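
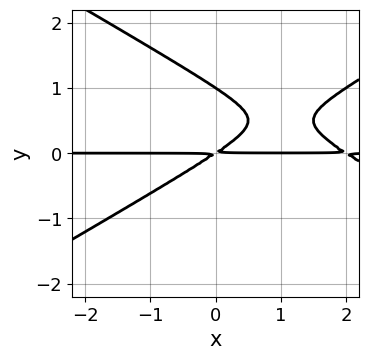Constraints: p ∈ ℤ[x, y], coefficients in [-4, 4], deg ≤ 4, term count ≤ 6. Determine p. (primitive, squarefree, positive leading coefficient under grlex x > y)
x^2*y - 3*y^3 - 2*x*y + 3*y^2

The degree is 3 — no degree-2 curve has this shape.
Against the integer gridlines: it crosses the y-axis at the gridline y = 1; the visible x-axis segment lies entirely on the curve.
Fitting integer coefficients to these (and the overall shape) gives p.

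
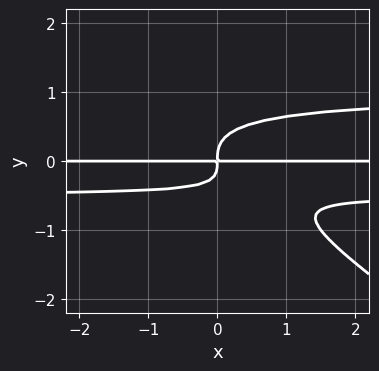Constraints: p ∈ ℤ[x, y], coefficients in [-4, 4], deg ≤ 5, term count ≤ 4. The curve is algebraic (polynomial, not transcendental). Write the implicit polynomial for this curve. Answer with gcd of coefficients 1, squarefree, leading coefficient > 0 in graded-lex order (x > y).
The degree is 4 — no degree-3 curve has this shape.
Observable constraints: every point of the x-axis in the box is on the curve.
Together with the visible shape, these determine p as stated.

2*x*y^3 + 3*y^4 - x*y^2 - x*y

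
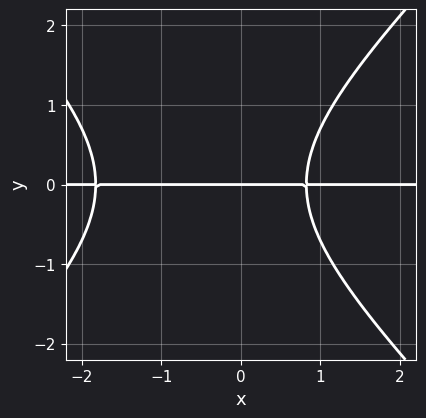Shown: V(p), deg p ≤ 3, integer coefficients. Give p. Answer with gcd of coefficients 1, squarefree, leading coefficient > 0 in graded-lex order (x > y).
2*x^2*y - 2*y^3 + 2*x*y - 3*y

deg p = 3. The shape is more complex than any degree-2 curve.
From the axis intercepts and sections: it crosses the y-axis at the gridline y = 0; every point of the x-axis in the box is on the curve.
The integer polynomial consistent with all of this is the stated p.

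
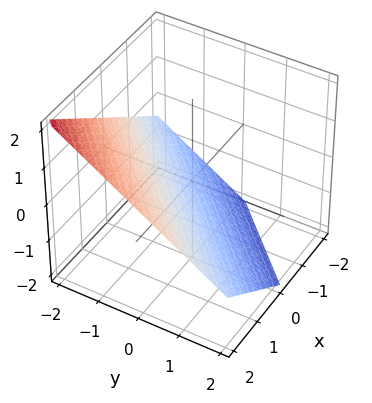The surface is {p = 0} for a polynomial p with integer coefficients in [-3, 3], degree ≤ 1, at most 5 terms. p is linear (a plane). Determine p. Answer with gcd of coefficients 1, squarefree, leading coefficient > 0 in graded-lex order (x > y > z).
1. The degree is 1 — every cross-section is a straight line — this is a plane.
2. From the visible intercepts: one x-axis crossing is at x = 1; it meets the y-axis at y = -1 (among the integer gridlines).
3. Together with the visible shape, these determine p as stated.

2*x - 2*y - 3*z - 2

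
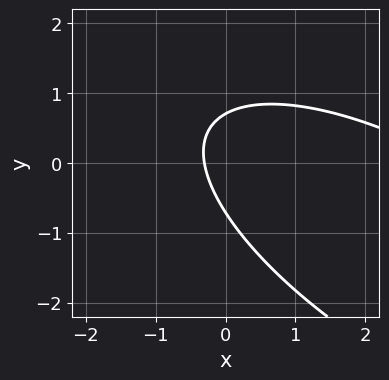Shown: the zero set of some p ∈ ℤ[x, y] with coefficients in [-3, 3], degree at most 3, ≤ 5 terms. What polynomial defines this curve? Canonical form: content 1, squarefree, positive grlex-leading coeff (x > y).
deg p = 2. No degree-1 curve has this shape.
The integer polynomial consistent with all of this is the stated p.

x^2 + 2*x*y + 2*y^2 - 3*x - 1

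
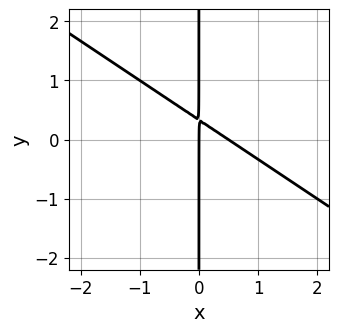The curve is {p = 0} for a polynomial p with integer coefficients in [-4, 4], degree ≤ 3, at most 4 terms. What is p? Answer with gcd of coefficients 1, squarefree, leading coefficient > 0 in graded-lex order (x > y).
First, degree: a generic line meets the curve in up to 2 points, so deg p = 2.
Then, from the axis intercepts and sections: every point of the y-axis in the box is on the curve; it crosses the x-axis at the gridline x = 0.
Finally, solving for integer coefficients yields p as stated.

2*x^2 + 3*x*y - x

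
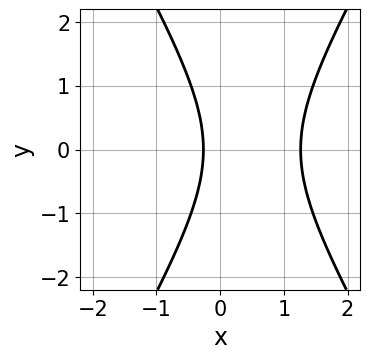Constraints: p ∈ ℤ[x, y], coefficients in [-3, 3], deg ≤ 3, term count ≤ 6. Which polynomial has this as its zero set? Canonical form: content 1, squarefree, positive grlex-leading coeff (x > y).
3*x^2 - y^2 - 3*x - 1

(a) Degree: the shape is more complex than any degree-1 curve, so deg p = 2.
(b) Symmetries: it's symmetric under y → −y, forcing even powers of y.
(c) Against the integer gridlines: it misses every integer gridline on the y-axis.
(d) Matching integer coefficients to the picture gives p.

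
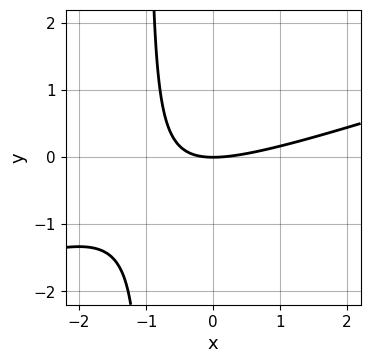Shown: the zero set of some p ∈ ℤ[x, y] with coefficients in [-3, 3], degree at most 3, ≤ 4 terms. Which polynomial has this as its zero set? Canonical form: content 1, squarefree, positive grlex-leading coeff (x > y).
x^2 - 3*x*y - 3*y

1. Degree: no degree-1 curve has this shape, so deg p = 2.
2. Observable constraints: it crosses the x-axis at the gridline x = 0; it meets the y-axis at y = 0 (among the integer gridlines).
3. Matching integer coefficients to the picture gives p.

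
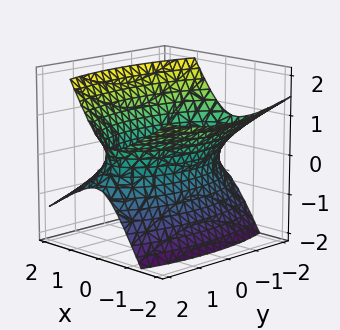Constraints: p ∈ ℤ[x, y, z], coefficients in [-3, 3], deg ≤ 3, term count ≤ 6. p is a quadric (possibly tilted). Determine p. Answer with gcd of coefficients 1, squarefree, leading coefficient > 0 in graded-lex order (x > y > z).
3*x^2 + 3*x*z + y^2 - 3*z^2 - 3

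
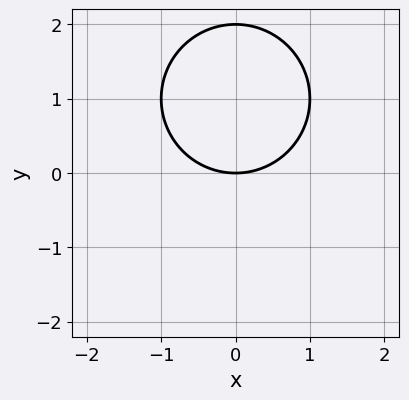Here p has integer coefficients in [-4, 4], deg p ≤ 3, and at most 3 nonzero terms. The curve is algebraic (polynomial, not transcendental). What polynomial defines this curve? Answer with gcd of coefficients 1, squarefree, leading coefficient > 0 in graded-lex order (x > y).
x^2 + y^2 - 2*y

1. Degree: a generic line meets the curve in up to 2 points, so deg p = 2.
2. Symmetries: mirror symmetry x ↦ −x ⇒ only even powers of x.
3. From the axis intercepts and sections: the y-axis gridline crossings are at y ∈ {0, 2}; one x-axis crossing is at x = 0.
4. These observations pin down the coefficients.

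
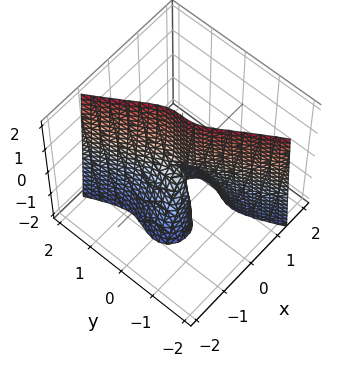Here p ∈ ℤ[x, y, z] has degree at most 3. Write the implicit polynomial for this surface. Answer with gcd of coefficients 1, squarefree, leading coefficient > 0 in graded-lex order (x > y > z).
(a) deg p = 3. A generic line meets the surface in up to 3 points.
(b) From the axis intercepts and sections: one x-axis crossing is at x = 0; every point of the z-axis in the box is on the surface; it crosses the y-axis at the gridline y = 0.
(c) These observations pin down the coefficients.

2*x^3 + 3*x*y^2 + 2*y^3 + x*z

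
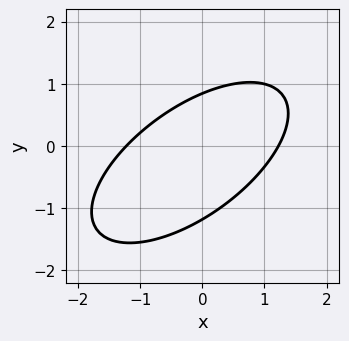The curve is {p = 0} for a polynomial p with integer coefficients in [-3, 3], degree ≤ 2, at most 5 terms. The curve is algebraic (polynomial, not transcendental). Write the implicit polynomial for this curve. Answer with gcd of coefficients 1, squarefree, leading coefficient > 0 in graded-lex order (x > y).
2*x^2 - 3*x*y + 3*y^2 + y - 3

First, degree: no degree-1 curve has this shape, so deg p = 2.
Finally, the integer polynomial consistent with all of this is the stated p.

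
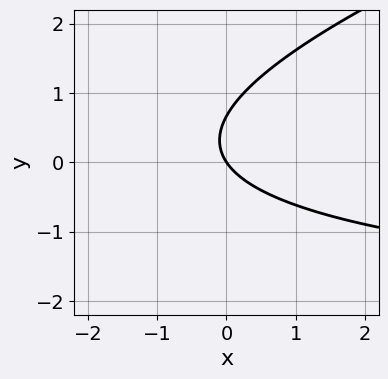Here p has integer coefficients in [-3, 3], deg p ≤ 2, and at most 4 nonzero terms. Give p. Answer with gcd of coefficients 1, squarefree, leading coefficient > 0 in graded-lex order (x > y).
x*y - 3*y^2 + 3*x + 2*y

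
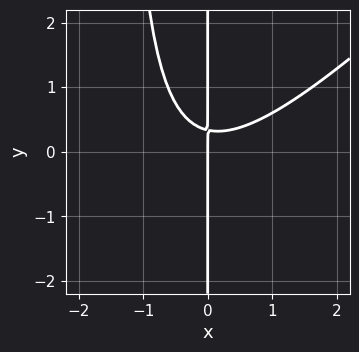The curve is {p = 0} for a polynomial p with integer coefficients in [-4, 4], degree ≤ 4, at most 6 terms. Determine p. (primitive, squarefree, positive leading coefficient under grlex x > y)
2*x^3 - 2*x^2*y - 3*x*y + x

(a) The degree is 3 — the shape is more complex than any degree-2 curve.
(b) Checking where it meets the axes: one x-axis crossing is at x = 0; every point of the y-axis in the box is on the curve.
(c) Putting this together gives p.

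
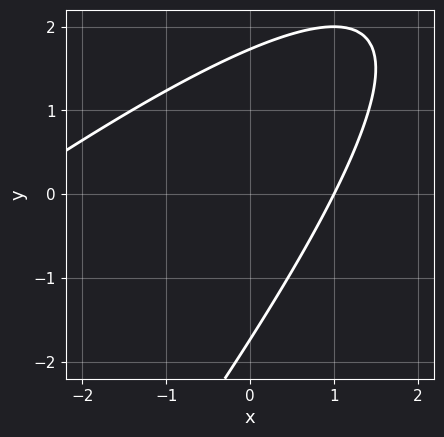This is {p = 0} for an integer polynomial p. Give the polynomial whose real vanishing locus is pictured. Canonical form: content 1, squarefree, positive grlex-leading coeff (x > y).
First, deg p = 2.
Next, from the visible intercepts: it meets the x-axis at x = 1 (among the integer gridlines).
Finally, the integer polynomial consistent with all of this is the stated p.

x^2 - 2*x*y + y^2 + 2*x - 3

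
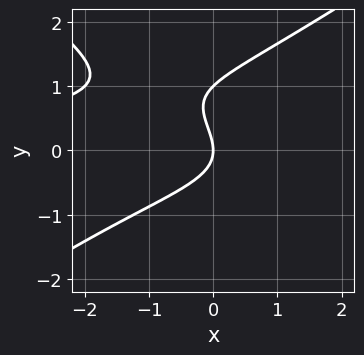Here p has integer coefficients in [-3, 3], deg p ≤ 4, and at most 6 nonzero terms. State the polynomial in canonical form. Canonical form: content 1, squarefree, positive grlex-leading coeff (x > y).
x^2*y - 2*y^3 + 2*y^2 + 2*x

(a) The degree is 3 — a generic line meets the curve in up to 3 points.
(b) Reading off the gridlines: it crosses the x-axis at the gridline x = 0; among the integer gridlines, it crosses the y-axis at y ∈ {0, 1}.
(c) Together with the visible shape, these determine p as stated.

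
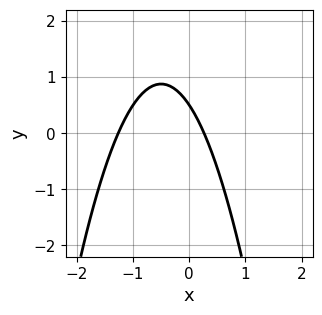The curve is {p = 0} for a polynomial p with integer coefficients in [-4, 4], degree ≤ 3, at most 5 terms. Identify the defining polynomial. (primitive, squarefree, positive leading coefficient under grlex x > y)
First, degree: the shape is more complex than any degree-1 curve, so deg p = 2.
Finally, putting this together gives p.

3*x^2 + 3*x + 2*y - 1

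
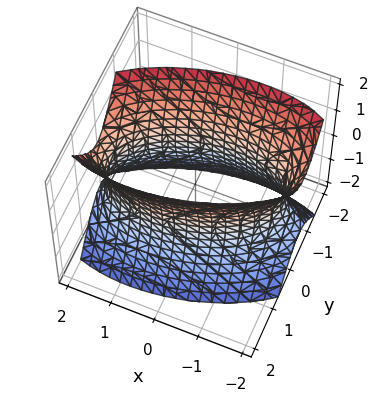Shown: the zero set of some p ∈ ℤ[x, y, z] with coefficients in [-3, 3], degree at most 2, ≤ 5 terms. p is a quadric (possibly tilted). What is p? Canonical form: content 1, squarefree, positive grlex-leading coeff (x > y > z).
x^2 - x*y + 3*y^2 - z^2 - 3

1. The degree is 2 — the shape is more complex than any degree-1 surface.
2. Against the integer gridlines: no z-intercept at any integer in the box; the y-axis gridline crossings are at y ∈ {-1, 1}.
3. Fitting integer coefficients to these (and the overall shape) gives p.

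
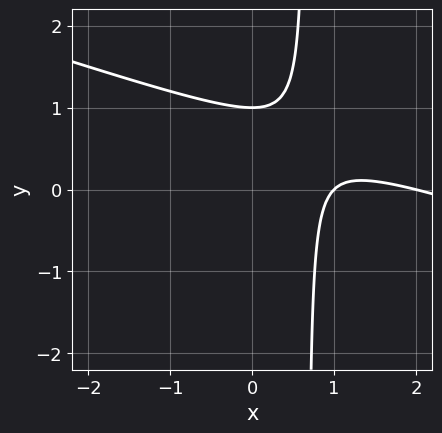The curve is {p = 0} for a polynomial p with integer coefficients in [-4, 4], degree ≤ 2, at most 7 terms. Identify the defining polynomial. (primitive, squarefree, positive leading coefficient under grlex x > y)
First, degree: no degree-1 curve has this shape, so deg p = 2.
Next, from the visible intercepts: among the integer gridlines, it crosses the x-axis at x ∈ {1, 2}; one y-axis crossing is at y = 1.
Finally, solving for integer coefficients yields p as stated.

x^2 + 3*x*y - 3*x - 2*y + 2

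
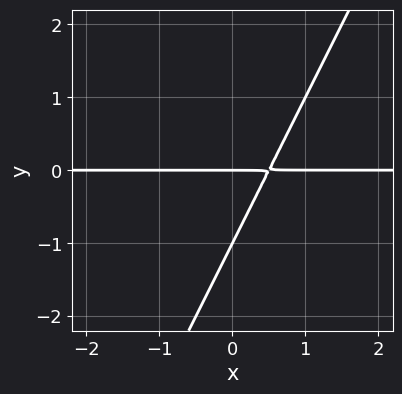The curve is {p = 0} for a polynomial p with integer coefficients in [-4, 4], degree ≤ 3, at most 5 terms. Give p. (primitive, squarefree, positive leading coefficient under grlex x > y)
2*x*y - y^2 - y

1. deg p = 2. No degree-1 curve has this shape.
2. Checking where it meets the axes: among the integer gridlines, it crosses the y-axis at y ∈ {-1, 0}; the visible x-axis segment lies entirely on the curve.
3. The integer polynomial consistent with all of this is the stated p.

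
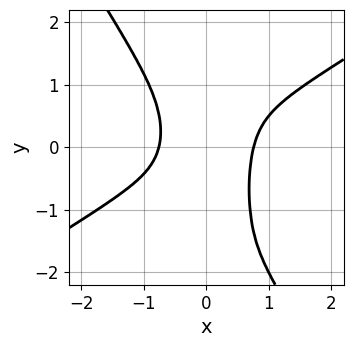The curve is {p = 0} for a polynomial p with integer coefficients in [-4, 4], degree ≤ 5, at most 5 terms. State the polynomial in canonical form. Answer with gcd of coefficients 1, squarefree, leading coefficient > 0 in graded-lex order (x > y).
1. The degree is 4 — a generic line meets the curve in up to 4 points.
2. From the visible intercepts: no y-intercept at any integer in the box.
3. Together with the visible shape, these determine p as stated.

3*x^4 - 3*x^3*y - 3*x^2*y^2 + x*y^2 - 1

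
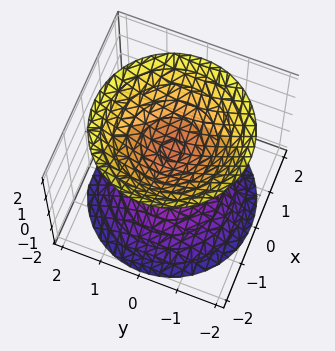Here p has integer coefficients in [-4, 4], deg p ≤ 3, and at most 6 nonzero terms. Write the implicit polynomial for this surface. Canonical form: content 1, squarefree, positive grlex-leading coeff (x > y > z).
(a) There are 2 components. Treating them together as one polynomial.
(b) deg p = 2. Two separate bowl-shaped sheets opening away from each other; a quadric.
(c) Symmetries: mirror symmetry z ↦ −z ⇒ only even powers of z; the surface is invariant under rotation about z: p = q(x² + y², z).
(d) Checking where it meets the axes: no y-intercept at any integer in the box; it misses every integer gridline on the x-axis; a circular section at z = -2 has radius between 1 and 2.
(e) Together with the visible shape, these determine p as stated.

2*x^2 + 2*y^2 - 2*z^2 + 1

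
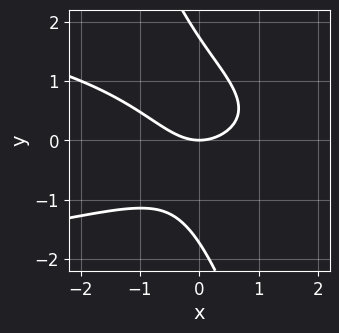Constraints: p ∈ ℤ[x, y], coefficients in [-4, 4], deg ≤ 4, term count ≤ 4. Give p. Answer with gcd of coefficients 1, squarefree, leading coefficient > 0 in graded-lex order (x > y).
3*x*y^2 + y^3 + 2*x^2 - 3*y

First, the degree is 3 — a generic line meets the curve in up to 3 points.
Next, checking where it meets the axes: it meets the x-axis at x = 0 (among the integer gridlines); it crosses the y-axis at the gridline y = 0.
Finally, matching integer coefficients to the picture gives p.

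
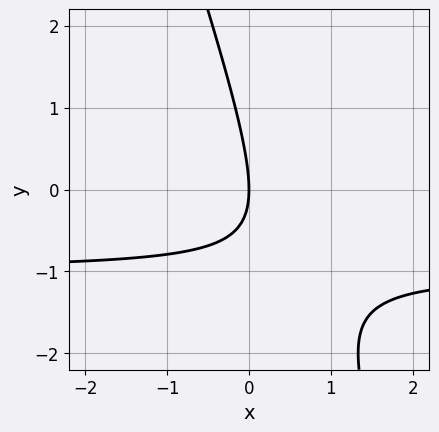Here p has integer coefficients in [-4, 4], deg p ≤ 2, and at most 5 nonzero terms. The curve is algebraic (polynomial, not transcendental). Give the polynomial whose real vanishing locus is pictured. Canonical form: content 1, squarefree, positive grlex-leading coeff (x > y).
3*x*y + y^2 + 3*x

(a) Degree: no degree-1 curve has this shape, so deg p = 2.
(b) Checking where it meets the axes: it meets the y-axis at y = 0 (among the integer gridlines); one x-axis crossing is at x = 0.
(c) Together with the visible shape, these determine p as stated.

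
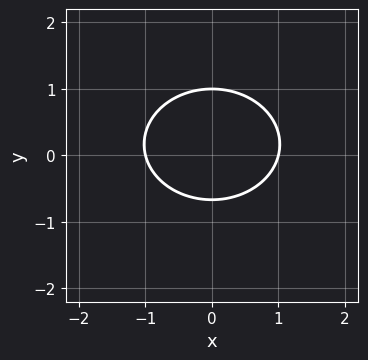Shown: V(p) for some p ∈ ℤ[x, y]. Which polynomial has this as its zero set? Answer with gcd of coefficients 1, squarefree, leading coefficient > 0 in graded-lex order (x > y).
2*x^2 + 3*y^2 - y - 2

First, degree: no degree-1 curve has this shape, so deg p = 2.
Then, symmetries: it's symmetric under x → −x, forcing even powers of x.
Next, reading off the gridlines: the x-axis gridline crossings are at x ∈ {-1, 1}; it meets the y-axis at y = 1 (among the integer gridlines).
Finally, solving for integer coefficients yields p as stated.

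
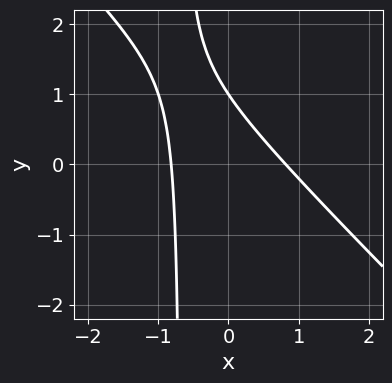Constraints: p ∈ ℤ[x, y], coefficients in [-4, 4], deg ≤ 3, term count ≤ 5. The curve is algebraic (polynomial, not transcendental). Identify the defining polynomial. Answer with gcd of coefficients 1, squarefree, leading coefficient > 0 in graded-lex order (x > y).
3*x^2 + 3*x*y + 2*y - 2

Degree: the shape is more complex than any degree-1 curve, so deg p = 2.
From the axis intercepts and sections: it crosses the y-axis at the gridline y = 1.
Putting this together gives p.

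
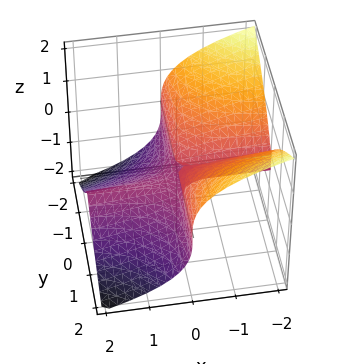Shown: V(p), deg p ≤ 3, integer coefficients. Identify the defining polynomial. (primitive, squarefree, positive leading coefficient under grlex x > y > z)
(a) deg p = 3. A generic line meets the surface in up to 3 points.
(b) Against the integer gridlines: the visible y-axis segment lies entirely on the surface; the visible x-axis segment lies entirely on the surface.
(c) Matching integer coefficients to the picture gives p.

2*x*y^2 + 2*z^3 + z^2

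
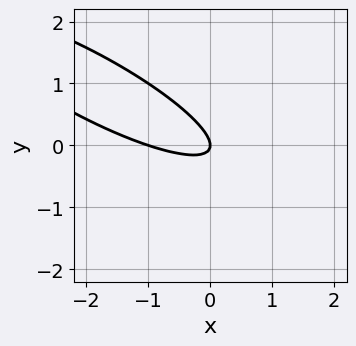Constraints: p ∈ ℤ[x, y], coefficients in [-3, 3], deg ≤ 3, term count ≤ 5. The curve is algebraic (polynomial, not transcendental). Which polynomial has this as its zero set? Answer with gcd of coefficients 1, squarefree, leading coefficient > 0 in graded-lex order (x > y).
1. The degree is 2 — no degree-1 curve has this shape.
2. Against the integer gridlines: one y-axis crossing is at y = 0; the x-axis gridline crossings are at x ∈ {-1, 0}.
3. These observations pin down the coefficients.

x^2 + 3*x*y + 3*y^2 + x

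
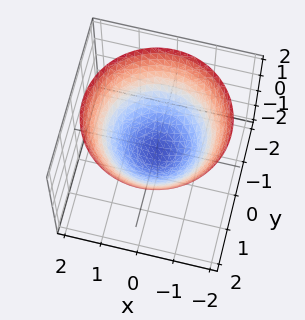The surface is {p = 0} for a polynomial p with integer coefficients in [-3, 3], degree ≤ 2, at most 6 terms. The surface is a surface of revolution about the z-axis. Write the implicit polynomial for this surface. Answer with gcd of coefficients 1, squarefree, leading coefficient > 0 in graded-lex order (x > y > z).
First, deg p = 2.
Then, symmetries: rotational symmetry about the z-axis ⇒ p depends on x, y only through x² + y².
Then, observable constraints: a circular section at z = 2 has radius between 1 and 2.
Finally, matching integer coefficients to the picture gives p.

2*x^2 + 2*y^2 - 3*z - 1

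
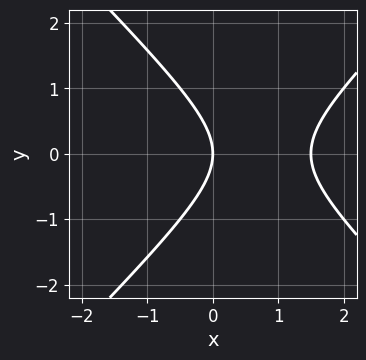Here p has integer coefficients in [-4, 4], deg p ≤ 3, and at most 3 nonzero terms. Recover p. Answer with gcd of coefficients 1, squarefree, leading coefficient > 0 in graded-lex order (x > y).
2*x^2 - 2*y^2 - 3*x

Degree: no degree-1 curve has this shape, so deg p = 2.
Symmetries: mirror symmetry y ↦ −y ⇒ only even powers of y.
Reading off the gridlines: one x-axis crossing is at x = 0; it meets the y-axis at y = 0 (among the integer gridlines).
Together with the visible shape, these determine p as stated.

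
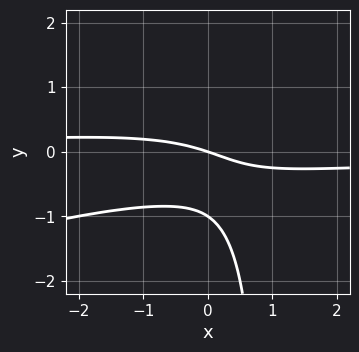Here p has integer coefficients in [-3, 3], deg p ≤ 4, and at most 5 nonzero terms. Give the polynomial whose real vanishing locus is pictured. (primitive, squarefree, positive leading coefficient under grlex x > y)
deg p = 3. A generic line meets the curve in up to 3 points.
Observable constraints: among the integer gridlines, it crosses the y-axis at y ∈ {-1, 0}; one x-axis crossing is at x = 0.
Putting this together gives p.

x^2*y - 3*x*y^2 + 3*y^2 + x + 3*y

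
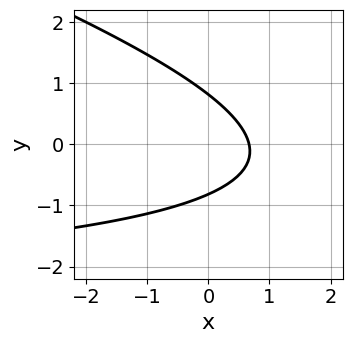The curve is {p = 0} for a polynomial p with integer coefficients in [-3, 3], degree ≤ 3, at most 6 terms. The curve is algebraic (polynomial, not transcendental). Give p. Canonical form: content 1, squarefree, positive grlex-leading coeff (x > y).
x*y + 3*y^2 + 3*x - 2

deg p = 2. The shape is more complex than any degree-1 curve.
Putting this together gives p.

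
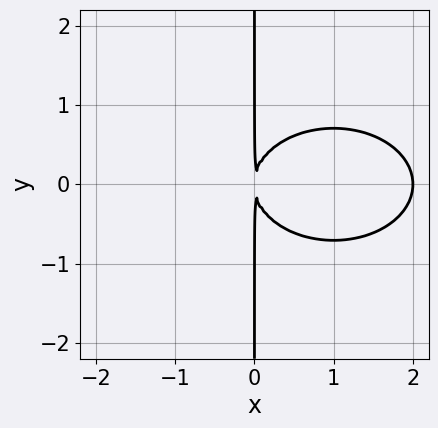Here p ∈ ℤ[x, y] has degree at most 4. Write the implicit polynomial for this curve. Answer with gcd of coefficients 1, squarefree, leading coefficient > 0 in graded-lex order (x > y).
x^3 + 2*x*y^2 - 2*x^2

Degree: the shape is more complex than any degree-2 curve, so deg p = 3.
Symmetries: it's symmetric under y → −y, forcing even powers of y.
Checking where it meets the axes: every point of the y-axis in the box is on the curve; one x-axis crossing is at x = 2.
Assembling these constraints gives the stated polynomial.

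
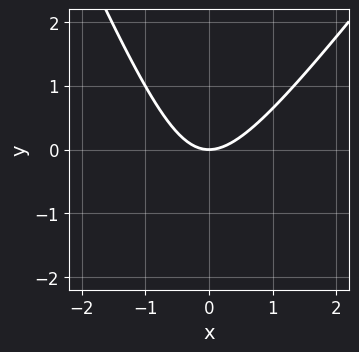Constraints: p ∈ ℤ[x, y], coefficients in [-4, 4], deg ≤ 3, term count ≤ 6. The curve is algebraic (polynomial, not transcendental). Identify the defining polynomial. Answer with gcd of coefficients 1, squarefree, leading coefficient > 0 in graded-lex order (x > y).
3*x^2 - x*y - y^2 - 3*y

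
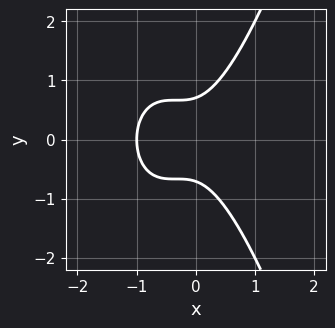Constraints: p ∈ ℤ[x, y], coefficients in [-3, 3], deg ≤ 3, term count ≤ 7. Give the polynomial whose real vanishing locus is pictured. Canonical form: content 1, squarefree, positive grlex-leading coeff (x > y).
3*x^3 + 3*x^2 - 2*y^2 + x + 1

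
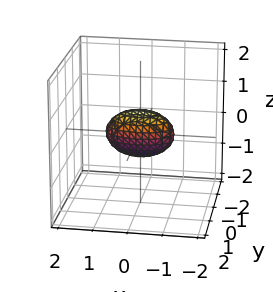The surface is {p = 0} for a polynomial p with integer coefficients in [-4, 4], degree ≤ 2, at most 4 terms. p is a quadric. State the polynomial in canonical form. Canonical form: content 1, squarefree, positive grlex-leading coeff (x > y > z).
(a) Degree: bounded and convex; a quadric, so deg p = 2.
(b) Symmetries: the x ↦ −x reflection is a symmetry, so x appears only in even powers; it's symmetric under z → −z, forcing even powers of z; it's symmetric under y → −y, forcing even powers of y.
(c) Against the integer gridlines: the x-axis gridline crossings are at x ∈ {-1, 1}.
(d) Together with the visible shape, these determine p as stated.

x^2 + 3*y^2 + 2*z^2 - 1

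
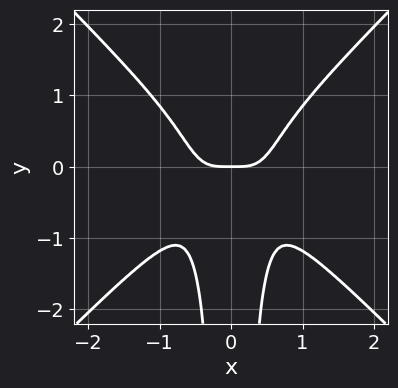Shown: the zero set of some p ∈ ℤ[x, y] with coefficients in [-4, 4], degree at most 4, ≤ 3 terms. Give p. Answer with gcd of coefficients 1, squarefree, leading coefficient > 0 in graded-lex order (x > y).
3*x^4 - 3*x^2*y^2 - y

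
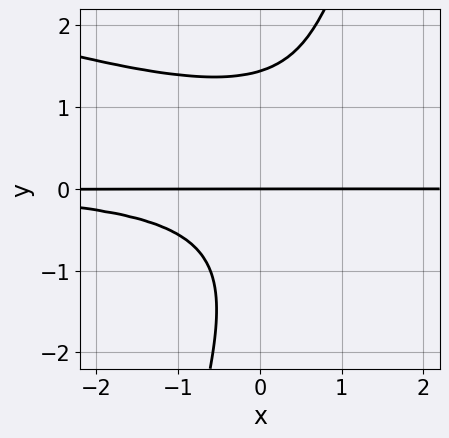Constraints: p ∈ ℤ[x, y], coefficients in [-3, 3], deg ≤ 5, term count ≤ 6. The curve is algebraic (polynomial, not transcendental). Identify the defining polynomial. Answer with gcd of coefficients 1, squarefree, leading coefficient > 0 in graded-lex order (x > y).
1. deg p = 4. The shape is more complex than any degree-3 curve.
2. Reading off the gridlines: it meets the y-axis at y = 0 (among the integer gridlines); every point of the x-axis in the box is on the curve.
3. Matching integer coefficients to the picture gives p.

x^2*y^2 + 3*x*y^3 - y^4 - 3*x*y^2 + 3*y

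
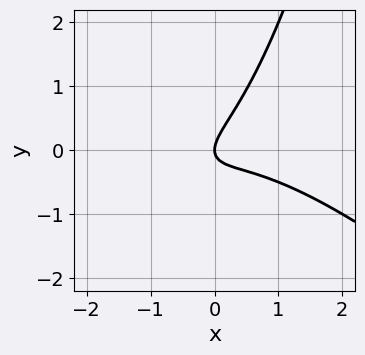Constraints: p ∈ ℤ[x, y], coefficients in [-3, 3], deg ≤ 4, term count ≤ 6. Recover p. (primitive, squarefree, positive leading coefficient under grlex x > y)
First, the degree is 3 — the shape is more complex than any degree-2 curve.
Then, from the visible intercepts: it meets the y-axis at y = 0 (among the integer gridlines); it crosses the x-axis at the gridline x = 0.
Finally, putting this together gives p.

x^3 + x^2*y + 2*x*y - 2*y^2 + x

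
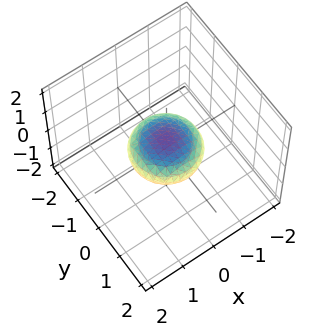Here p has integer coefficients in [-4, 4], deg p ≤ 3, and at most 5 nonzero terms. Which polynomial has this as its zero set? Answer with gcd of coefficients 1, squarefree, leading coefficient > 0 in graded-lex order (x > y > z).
x^2 + y^2 + 3*z^2 - 1

1. Degree: bounded and convex; a quadric, so deg p = 2.
2. Symmetries: mirror symmetry z ↦ −z ⇒ only even powers of z; the surface is invariant under rotation about z: p = q(x² + y², z).
3. Checking where it meets the axes: a circular section at z = 0 has radius exactly 1; the y-axis gridline crossings are at y ∈ {-1, 1}; among the integer gridlines, it crosses the x-axis at x ∈ {-1, 1}.
4. Together with the visible shape, these determine p as stated.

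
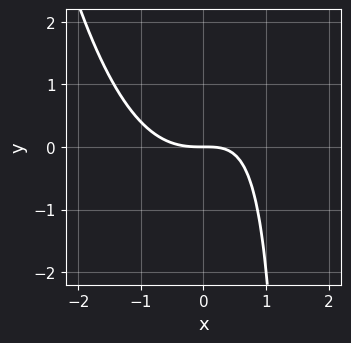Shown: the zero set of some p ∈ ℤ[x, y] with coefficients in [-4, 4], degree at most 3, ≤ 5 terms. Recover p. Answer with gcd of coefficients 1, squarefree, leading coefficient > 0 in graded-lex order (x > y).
2*x^3 - 2*x*y + 3*y

First, the degree is 3 — no degree-2 curve has this shape.
Next, observable constraints: one x-axis crossing is at x = 0; one y-axis crossing is at y = 0.
Finally, matching integer coefficients to the picture gives p.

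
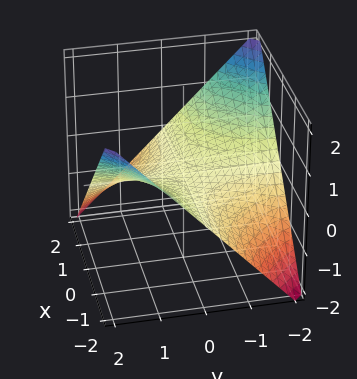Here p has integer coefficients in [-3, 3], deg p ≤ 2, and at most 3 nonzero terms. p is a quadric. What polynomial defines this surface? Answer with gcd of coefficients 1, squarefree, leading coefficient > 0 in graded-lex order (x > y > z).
x*y + 2*z

First, deg p = 2. A saddle surface; a quadric.
Then, reading off the gridlines: the visible y-axis segment lies entirely on the surface; one z-axis crossing is at z = 0.
Finally, together with the visible shape, these determine p as stated. Check: (-2, 0, 0) on the x-axis lies on the surface, and p(-2, 0, 0) = 0. ✓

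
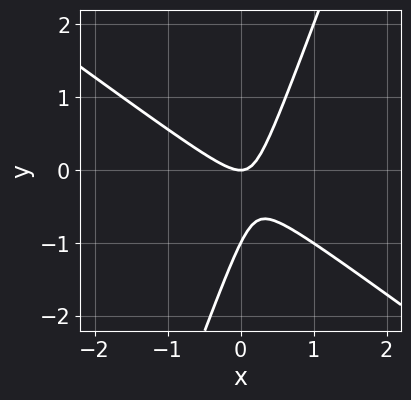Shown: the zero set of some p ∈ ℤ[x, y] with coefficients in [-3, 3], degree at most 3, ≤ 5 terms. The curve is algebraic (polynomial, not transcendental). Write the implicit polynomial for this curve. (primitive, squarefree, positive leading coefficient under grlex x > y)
The degree is 2 — the shape is more complex than any degree-1 curve.
From the axis intercepts and sections: it crosses the x-axis at the gridline x = 0; the y-axis gridline crossings are at y ∈ {-1, 0}.
Solving for integer coefficients yields p as stated.

2*x^2 + 2*x*y - y^2 - y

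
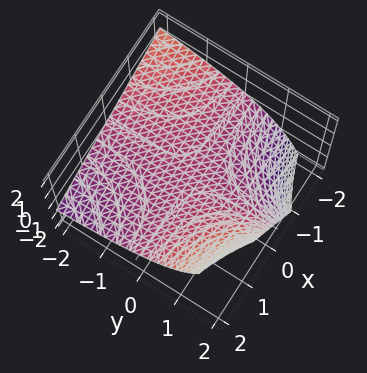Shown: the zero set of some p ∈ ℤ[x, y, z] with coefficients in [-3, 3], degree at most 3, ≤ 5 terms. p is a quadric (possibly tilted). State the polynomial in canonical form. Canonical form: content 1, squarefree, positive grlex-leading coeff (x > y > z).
x*y + y*z - 3*z

The degree is 2 — no degree-1 surface has this shape.
From the axis intercepts and sections: every point of the y-axis in the box is on the surface; every point of the x-axis in the box is on the surface; one z-axis crossing is at z = 0.
These observations pin down the coefficients.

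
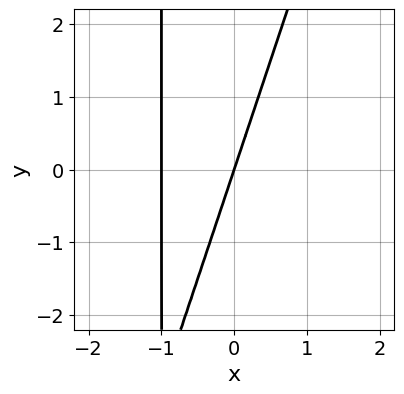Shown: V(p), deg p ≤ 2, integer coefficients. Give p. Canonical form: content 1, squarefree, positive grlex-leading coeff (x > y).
(a) deg p = 2.
(b) Checking where it meets the axes: one y-axis crossing is at y = 0; among the integer gridlines, it crosses the x-axis at x ∈ {-1, 0}.
(c) Matching integer coefficients to the picture gives p.

3*x^2 - x*y + 3*x - y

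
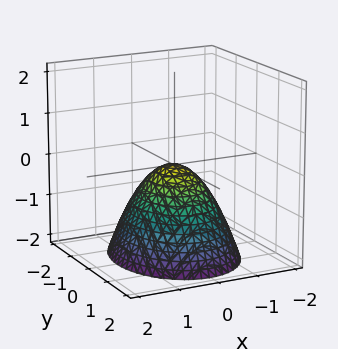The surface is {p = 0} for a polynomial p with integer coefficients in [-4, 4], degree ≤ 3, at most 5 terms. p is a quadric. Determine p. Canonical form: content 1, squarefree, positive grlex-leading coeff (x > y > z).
3*x^2 + 2*y^2 + 3*z

(a) deg p = 2. A paraboloid; a quadric.
(b) Symmetries: mirror symmetry y ↦ −y ⇒ only even powers of y; mirror symmetry x ↦ −x ⇒ only even powers of x.
(c) Checking where it meets the axes: one x-axis crossing is at x = 0; it meets the z-axis at z = 0 (among the integer gridlines); it meets the y-axis at y = 0 (among the integer gridlines).
(d) Putting this together gives p.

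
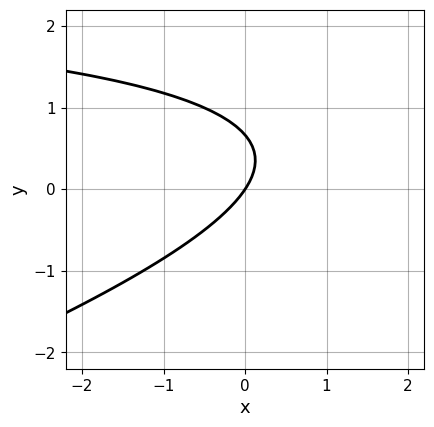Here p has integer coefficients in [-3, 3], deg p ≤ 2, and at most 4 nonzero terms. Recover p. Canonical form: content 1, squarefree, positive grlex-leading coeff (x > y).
x*y - 3*y^2 - 3*x + 2*y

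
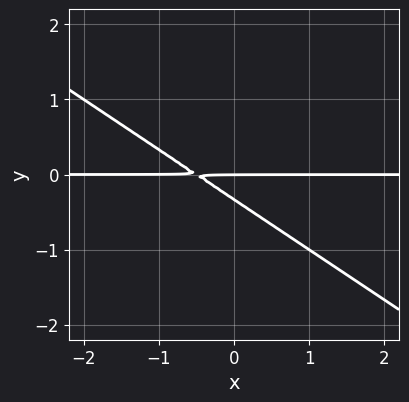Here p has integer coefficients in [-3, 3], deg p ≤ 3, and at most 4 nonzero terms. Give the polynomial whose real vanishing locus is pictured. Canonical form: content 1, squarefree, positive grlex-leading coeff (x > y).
1. The degree is 2 — a generic line meets the curve in up to 2 points.
2. Against the integer gridlines: the visible x-axis segment lies entirely on the curve; it crosses the y-axis at the gridline y = 0.
3. Solving for integer coefficients yields p as stated.

2*x*y + 3*y^2 + y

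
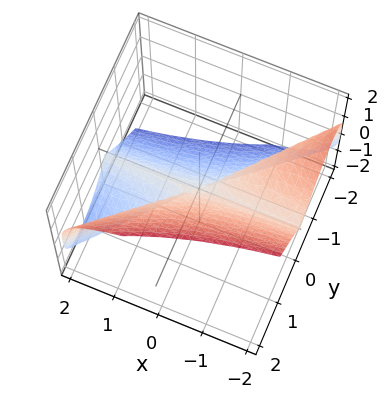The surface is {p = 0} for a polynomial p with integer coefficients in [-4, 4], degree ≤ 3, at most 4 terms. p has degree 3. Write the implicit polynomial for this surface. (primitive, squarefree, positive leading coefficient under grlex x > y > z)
First, the degree is 3 — no degree-2 surface has this shape.
Then, reading off the gridlines: the visible x-axis segment lies entirely on the surface; it crosses the y-axis at the gridline y = 0; one z-axis crossing is at z = 0.
Finally, fitting integer coefficients to these (and the overall shape) gives p.

3*x*y^2 - 3*y^3 + 2*z^3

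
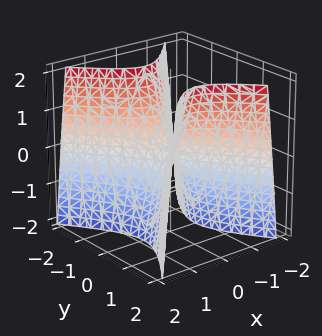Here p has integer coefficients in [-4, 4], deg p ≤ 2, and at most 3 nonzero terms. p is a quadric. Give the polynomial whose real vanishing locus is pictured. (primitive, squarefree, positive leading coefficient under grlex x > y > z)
3*x^2 - 2*y^2 + z

Degree: a saddle surface; a quadric, so deg p = 2.
Symmetries: mirror symmetry y ↦ −y ⇒ only even powers of y; it's symmetric under x → −x, forcing even powers of x.
Reading off the gridlines: it meets the y-axis at y = 0 (among the integer gridlines); it crosses the z-axis at the gridline z = 0; it meets the x-axis at x = 0 (among the integer gridlines).
Solving for integer coefficients yields p as stated.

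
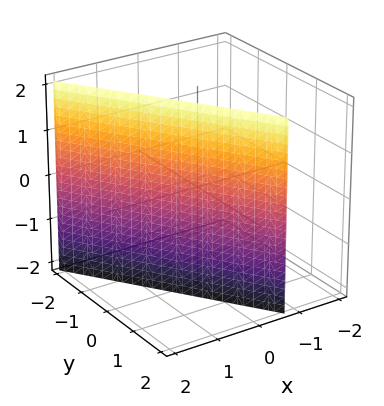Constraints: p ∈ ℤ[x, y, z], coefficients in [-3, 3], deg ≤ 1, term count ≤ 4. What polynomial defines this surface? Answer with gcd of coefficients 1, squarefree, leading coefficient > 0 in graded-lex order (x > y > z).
Degree: the surface is flat (a plane), so deg p = 1.
From the visible intercepts: the surface avoids every integer z-axis point in the box; one y-axis crossing is at y = 1.
Putting this together gives p.

3*x + 2*y - 2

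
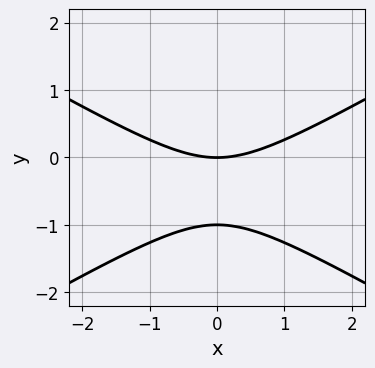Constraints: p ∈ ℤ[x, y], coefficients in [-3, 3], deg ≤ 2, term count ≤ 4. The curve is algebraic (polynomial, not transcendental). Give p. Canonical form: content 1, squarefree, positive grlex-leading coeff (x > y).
1. deg p = 2. The shape is more complex than any degree-1 curve.
2. Symmetries: it's symmetric under x → −x, forcing even powers of x.
3. From the visible intercepts: it crosses the x-axis at the gridline x = 0; among the integer gridlines, it crosses the y-axis at y ∈ {-1, 0}.
4. Together with the visible shape, these determine p as stated.

x^2 - 3*y^2 - 3*y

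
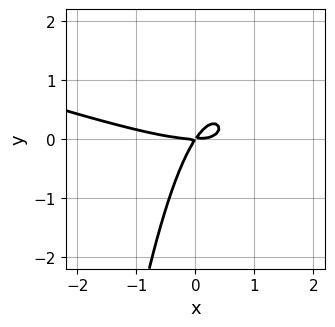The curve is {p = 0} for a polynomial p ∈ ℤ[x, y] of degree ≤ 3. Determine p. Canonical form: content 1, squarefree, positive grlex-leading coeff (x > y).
1. deg p = 3.
2. Observable constraints: one y-axis crossing is at y = 0; it crosses the x-axis at the gridline x = 0.
3. These observations pin down the coefficients.

x^3 + 3*x^2*y - 3*x*y + 2*y^2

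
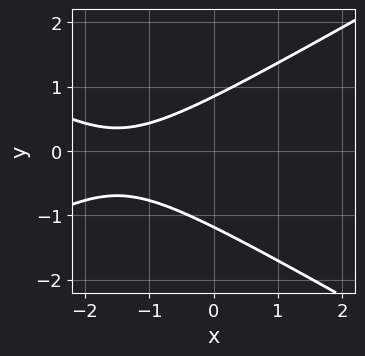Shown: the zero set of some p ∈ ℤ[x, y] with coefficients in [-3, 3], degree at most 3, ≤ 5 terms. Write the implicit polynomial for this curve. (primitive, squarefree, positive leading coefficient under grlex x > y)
x^2 - 3*y^2 + 3*x - y + 3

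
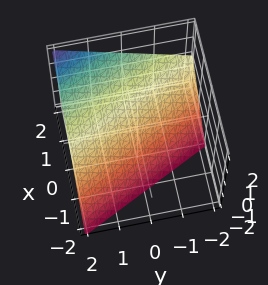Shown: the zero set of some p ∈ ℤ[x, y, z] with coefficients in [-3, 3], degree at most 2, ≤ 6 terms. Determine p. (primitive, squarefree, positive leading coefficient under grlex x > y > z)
(a) deg p = 1. Every cross-section is a straight line — this is a plane.
(b) From the axis intercepts and sections: it crosses the z-axis at the gridline z = -1; one x-axis crossing is at x = 1.
(c) Matching integer coefficients to the picture gives p. Check: (0, 2, 0) on the y-axis lies on the surface, and p(0, 2, 0) = 0. ✓

2*x + y - 2*z - 2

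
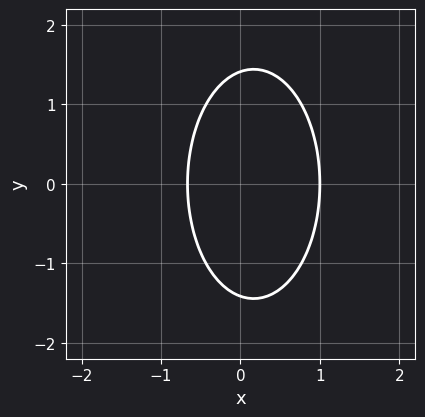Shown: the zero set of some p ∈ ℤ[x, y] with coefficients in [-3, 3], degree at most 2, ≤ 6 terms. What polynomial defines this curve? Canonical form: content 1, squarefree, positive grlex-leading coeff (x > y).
First, deg p = 2. A generic line meets the curve in up to 2 points.
Next, symmetries: the y ↦ −y reflection is a symmetry, so y appears only in even powers.
Then, against the integer gridlines: it crosses the x-axis at the gridline x = 1.
Finally, these observations pin down the coefficients.

3*x^2 + y^2 - x - 2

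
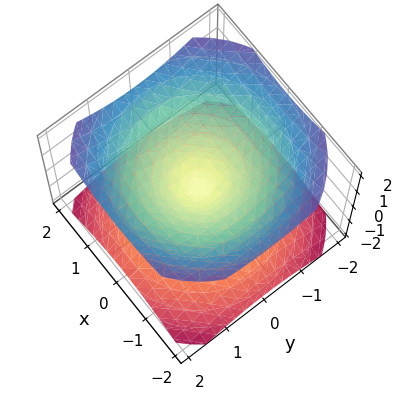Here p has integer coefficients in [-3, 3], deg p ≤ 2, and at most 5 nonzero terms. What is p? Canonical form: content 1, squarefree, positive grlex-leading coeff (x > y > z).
2*x^2 + 2*y^2 - 3*z^2

There are 2 components. Treating them together as one polynomial.
deg p = 2. A double cone through the origin; a quadric.
Symmetries: the z ↦ −z reflection is a symmetry, so z appears only in even powers; the surface is invariant under rotation about z: p = q(x² + y², z).
Checking where it meets the axes: it crosses the x-axis at the gridline x = 0; one z-axis crossing is at z = 0; it meets the y-axis at y = 0 (among the integer gridlines); a circular section at z = 1 has radius between 1 and 2.
Together with the visible shape, these determine p as stated.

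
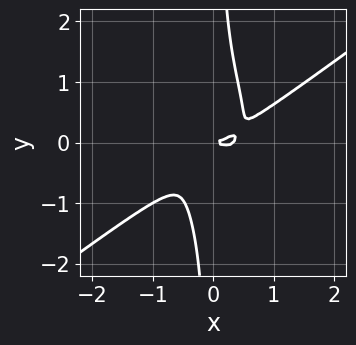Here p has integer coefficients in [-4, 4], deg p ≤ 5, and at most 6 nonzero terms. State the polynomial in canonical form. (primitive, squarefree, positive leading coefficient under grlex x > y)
deg p = 4. The shape is more complex than any degree-3 curve.
From the axis intercepts and sections: one y-axis crossing is at y = 0; it meets the x-axis at x = 0 (among the integer gridlines).
Matching integer coefficients to the picture gives p.

3*x^4 - 3*x^3*y - 2*x*y^3 - x^3 + y^2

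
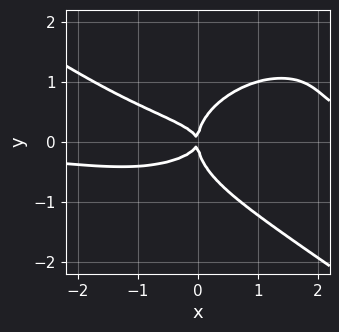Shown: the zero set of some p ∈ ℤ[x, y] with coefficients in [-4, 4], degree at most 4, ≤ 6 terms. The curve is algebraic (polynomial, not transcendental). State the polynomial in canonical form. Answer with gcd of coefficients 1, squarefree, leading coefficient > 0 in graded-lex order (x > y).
x^3*y + 3*y^4 - 3*x*y^2 - x^2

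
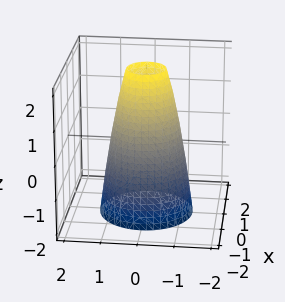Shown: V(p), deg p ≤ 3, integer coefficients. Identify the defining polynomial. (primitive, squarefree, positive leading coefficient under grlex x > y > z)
Degree: no degree-1 surface has this shape, so deg p = 2.
Symmetries: the z-axis is an axis of rotation, so x and y enter only as x² + y².
From the axis intercepts and sections: the y-axis gridline crossings are at y ∈ {-1, 1}; among the integer gridlines, it crosses the x-axis at x ∈ {-1, 1}.
Solving for integer coefficients yields p as stated.

3*x^2 + 3*y^2 + z - 3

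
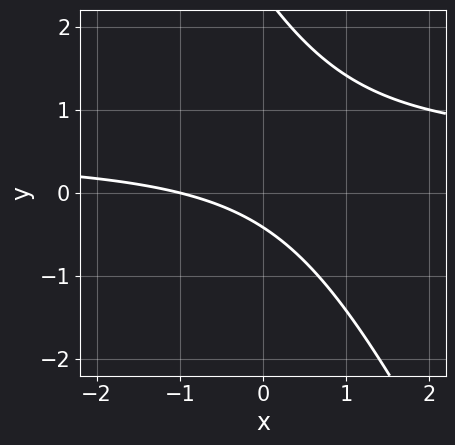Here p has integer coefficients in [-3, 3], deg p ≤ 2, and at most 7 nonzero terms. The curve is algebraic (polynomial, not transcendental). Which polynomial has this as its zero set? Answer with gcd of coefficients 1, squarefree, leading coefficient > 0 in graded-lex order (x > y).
Degree: no degree-1 curve has this shape, so deg p = 2.
Observable constraints: it meets the x-axis at x = -1 (among the integer gridlines).
Fitting integer coefficients to these (and the overall shape) gives p.

2*x*y + y^2 - x - 2*y - 1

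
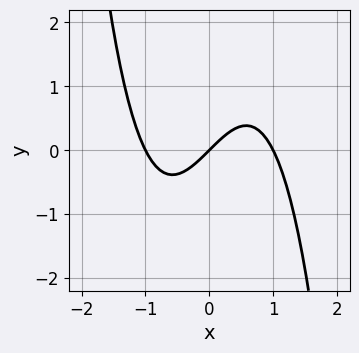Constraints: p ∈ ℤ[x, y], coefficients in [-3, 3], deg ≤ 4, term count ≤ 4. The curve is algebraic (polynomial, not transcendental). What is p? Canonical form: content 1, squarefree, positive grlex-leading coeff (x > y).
x^3 - x + y

(a) Degree: no degree-2 curve has this shape, so deg p = 3.
(b) Against the integer gridlines: it meets the y-axis at y = 0 (among the integer gridlines); among the integer gridlines, it crosses the x-axis at x ∈ {-1, 0, 1}.
(c) Matching integer coefficients to the picture gives p.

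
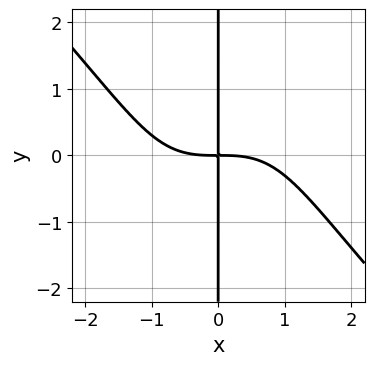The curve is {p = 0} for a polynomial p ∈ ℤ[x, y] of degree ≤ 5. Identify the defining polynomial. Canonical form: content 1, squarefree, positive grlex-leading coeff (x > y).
x^4 - x^2*y^2 + 3*x*y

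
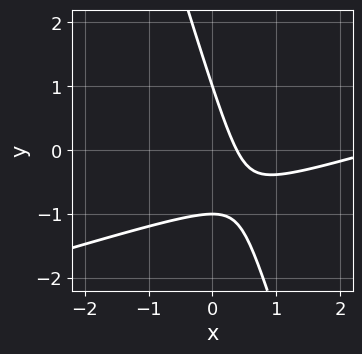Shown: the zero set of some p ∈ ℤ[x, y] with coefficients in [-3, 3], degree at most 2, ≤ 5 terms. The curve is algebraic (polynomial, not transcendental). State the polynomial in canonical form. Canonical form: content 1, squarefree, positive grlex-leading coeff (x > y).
x^2 - 3*x*y - y^2 - 3*x + 1

The degree is 2 — no degree-1 curve has this shape.
From the visible intercepts: the y-axis gridline crossings are at y ∈ {-1, 1}.
Solving for integer coefficients yields p as stated.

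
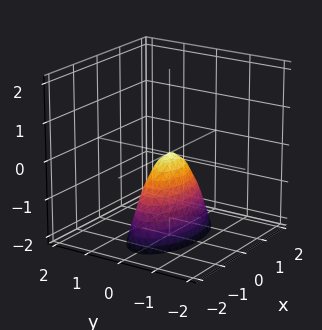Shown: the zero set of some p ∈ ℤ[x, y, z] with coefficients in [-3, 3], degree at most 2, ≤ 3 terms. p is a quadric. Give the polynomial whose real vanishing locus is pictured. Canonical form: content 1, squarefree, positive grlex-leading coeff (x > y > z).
x^2 + 3*y^2 + z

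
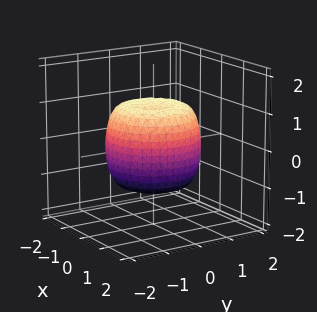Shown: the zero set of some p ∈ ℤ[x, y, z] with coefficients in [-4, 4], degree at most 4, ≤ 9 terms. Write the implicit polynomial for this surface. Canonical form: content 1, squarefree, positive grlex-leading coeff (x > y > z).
Degree: a generic line meets the surface in up to 4 points, so deg p = 4.
Symmetry: the z-axis is an axis of rotation, so x and y enter only as x² + y².
From the visible intercepts: the z-axis gridline crossings are at z ∈ {-1, 1}; a circular section at z = 1 has radius exactly 1.
Fitting integer coefficients to these (and the overall shape) gives p.

x^4 + 2*x^2*y^2 + y^4 - x^2 - y^2 + z^2 - 1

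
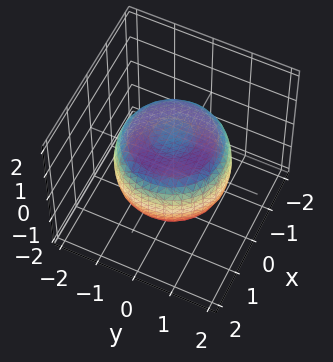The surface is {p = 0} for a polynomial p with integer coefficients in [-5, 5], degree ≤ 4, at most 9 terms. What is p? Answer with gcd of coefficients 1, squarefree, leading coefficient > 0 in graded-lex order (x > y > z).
First, the degree is 4 — the shape is more complex than any degree-3 surface.
Next, symmetry: the surface is invariant under rotation about z: p = q(x² + y², z).
Then, observable constraints: a circular section at z = 0 has radius between 1 and 2.
Finally, putting this together gives p.

2*x^4 + 4*x^2*y^2 + 2*y^4 - 3*x^2 - 3*y^2 + 3*z^2 - 2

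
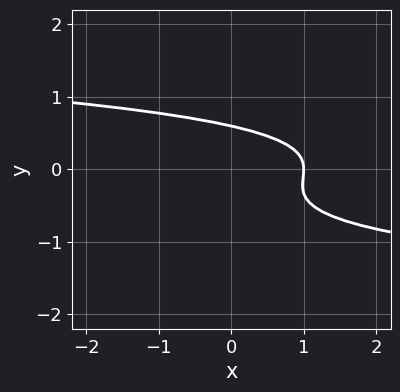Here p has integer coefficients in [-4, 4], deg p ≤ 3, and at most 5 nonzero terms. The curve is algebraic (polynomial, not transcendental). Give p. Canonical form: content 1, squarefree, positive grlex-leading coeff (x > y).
3*y^3 + y^2 + x - 1

(a) The degree is 3 — the shape is more complex than any degree-2 curve.
(b) Checking where it meets the axes: one x-axis crossing is at x = 1.
(c) Solving for integer coefficients yields p as stated.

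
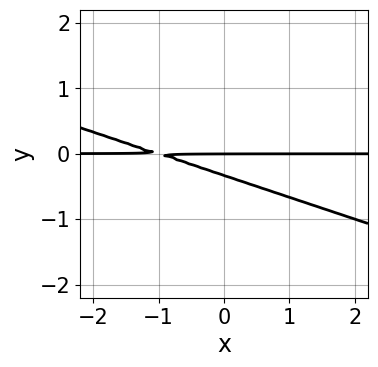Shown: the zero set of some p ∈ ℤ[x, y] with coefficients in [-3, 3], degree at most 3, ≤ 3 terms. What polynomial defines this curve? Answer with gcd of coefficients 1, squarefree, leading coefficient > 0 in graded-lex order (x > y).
x*y + 3*y^2 + y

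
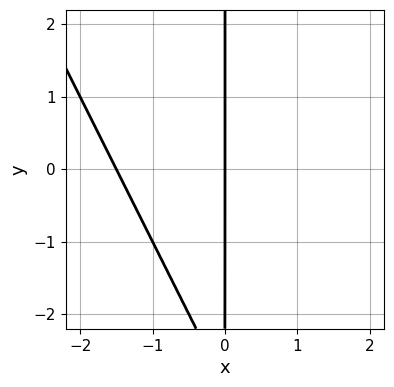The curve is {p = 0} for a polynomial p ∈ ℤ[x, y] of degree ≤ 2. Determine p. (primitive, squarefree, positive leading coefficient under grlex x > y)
(a) Degree: the shape is more complex than any degree-1 curve, so deg p = 2.
(b) Reading off the gridlines: every point of the y-axis in the box is on the curve; one x-axis crossing is at x = 0.
(c) The integer polynomial consistent with all of this is the stated p.

2*x^2 + x*y + 3*x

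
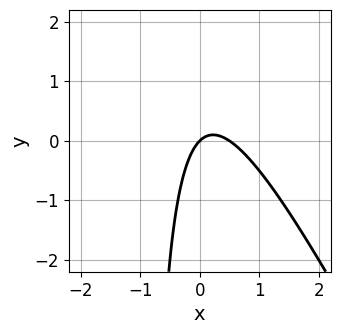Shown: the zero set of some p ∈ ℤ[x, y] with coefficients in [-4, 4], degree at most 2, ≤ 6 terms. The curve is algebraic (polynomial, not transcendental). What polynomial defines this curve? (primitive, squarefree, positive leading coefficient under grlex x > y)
2*x^2 + x*y - x + y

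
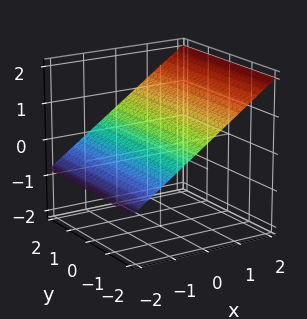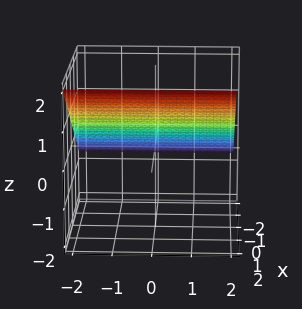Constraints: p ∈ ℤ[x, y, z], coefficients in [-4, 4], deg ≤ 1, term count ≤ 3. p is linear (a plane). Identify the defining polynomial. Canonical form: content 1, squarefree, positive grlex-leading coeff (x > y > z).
2*x - 3*z + 2

(a) Degree: every cross-section is a straight line — this is a plane, so deg p = 1.
(b) Observable constraints: one x-axis crossing is at x = -1; the surface avoids every integer y-axis point in the box.
(c) Matching integer coefficients to the picture gives p.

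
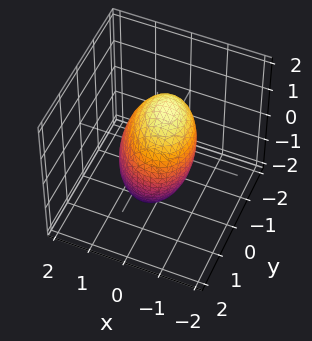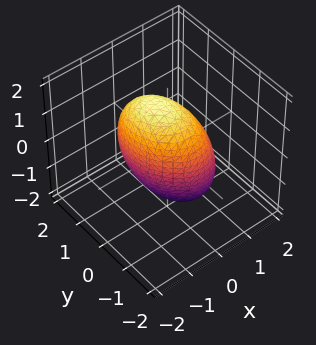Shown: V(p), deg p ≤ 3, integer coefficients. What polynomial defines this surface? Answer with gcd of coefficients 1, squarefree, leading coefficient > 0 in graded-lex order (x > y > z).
3*x^2 + x*y + x*z + 2*y^2 + z^2 - 3

(a) Degree: a generic line meets the surface in up to 2 points, so deg p = 2.
(b) Observable constraints: among the integer gridlines, it crosses the x-axis at x ∈ {-1, 1}.
(c) These observations pin down the coefficients.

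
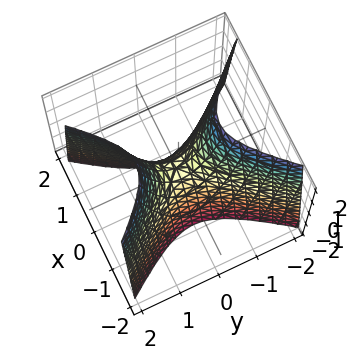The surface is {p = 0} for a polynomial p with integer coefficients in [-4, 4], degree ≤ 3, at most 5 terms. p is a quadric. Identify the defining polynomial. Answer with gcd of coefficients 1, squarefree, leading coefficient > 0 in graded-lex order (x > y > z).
(a) Degree: a saddle surface; a quadric, so deg p = 2.
(b) Symmetries: mirror symmetry x ↦ −x ⇒ only even powers of x; mirror symmetry y ↦ −y ⇒ only even powers of y.
(c) From the axis intercepts and sections: it meets the y-axis at y = 0 (among the integer gridlines); it meets the z-axis at z = 0 (among the integer gridlines); it meets the x-axis at x = 0 (among the integer gridlines).
(d) The integer polynomial consistent with all of this is the stated p.

3*x^2 - 2*y^2 + z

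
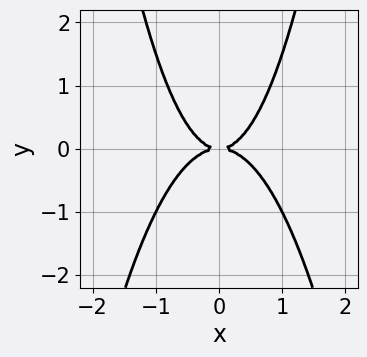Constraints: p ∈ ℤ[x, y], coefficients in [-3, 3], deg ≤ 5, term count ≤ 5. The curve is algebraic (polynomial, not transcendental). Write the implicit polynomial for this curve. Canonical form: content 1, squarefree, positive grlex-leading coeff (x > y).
First, the degree is 4 — no degree-3 curve has this shape.
Next, symmetries: it's symmetric under x → −x, forcing even powers of x.
Then, against the integer gridlines: one x-axis crossing is at x = 0; it crosses the y-axis at the gridline y = 0.
Finally, together with the visible shape, these determine p as stated.

3*x^4 + x^2*y - 2*y^2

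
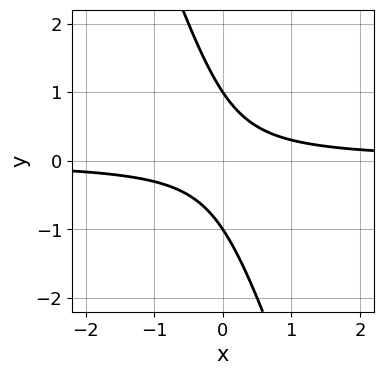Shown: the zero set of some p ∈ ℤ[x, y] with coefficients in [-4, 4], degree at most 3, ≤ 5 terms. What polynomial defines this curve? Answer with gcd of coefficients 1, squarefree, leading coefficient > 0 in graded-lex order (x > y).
3*x*y + y^2 - 1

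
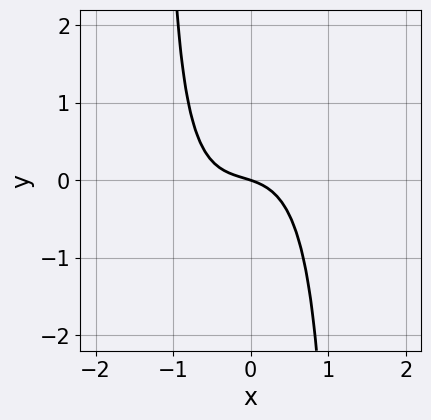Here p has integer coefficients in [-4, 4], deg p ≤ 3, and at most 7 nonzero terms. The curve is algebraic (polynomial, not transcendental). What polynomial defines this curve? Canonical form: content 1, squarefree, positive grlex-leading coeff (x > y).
3*x^3 - 2*x^2*y + x^2 + x + 3*y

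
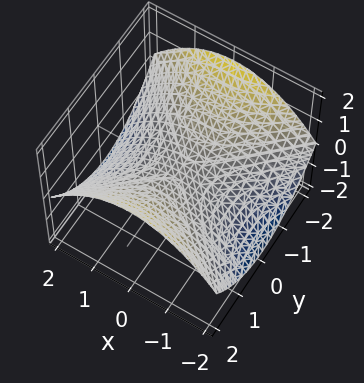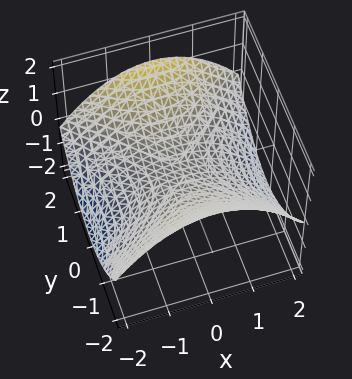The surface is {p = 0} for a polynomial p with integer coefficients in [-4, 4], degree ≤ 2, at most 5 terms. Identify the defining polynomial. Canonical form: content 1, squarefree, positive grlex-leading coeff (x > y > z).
(a) deg p = 2. A hyperbolic paraboloid; a quadric.
(b) Symmetries: it's symmetric under x → −x, forcing even powers of x; the y ↦ −y reflection is a symmetry, so y appears only in even powers.
(c) Against the integer gridlines: it crosses the x-axis at the gridline x = 0; one y-axis crossing is at y = 0.
(d) Matching integer coefficients to the picture gives p.

x^2 - y^2 + 3*z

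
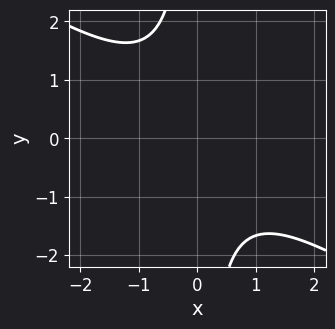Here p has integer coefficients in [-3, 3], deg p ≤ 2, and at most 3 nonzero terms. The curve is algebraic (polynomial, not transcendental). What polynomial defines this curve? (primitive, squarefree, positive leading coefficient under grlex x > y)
2*x^2 + 3*x*y + 3

First, the degree is 2 — the shape is more complex than any degree-1 curve.
Then, against the integer gridlines: no y-intercept at any integer in the box; the curve avoids every integer x-axis point in the box.
Finally, solving for integer coefficients yields p as stated.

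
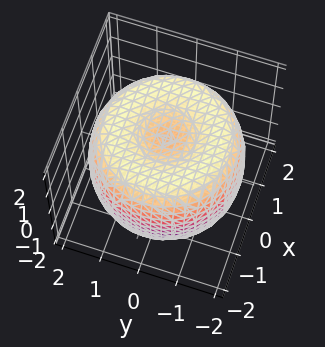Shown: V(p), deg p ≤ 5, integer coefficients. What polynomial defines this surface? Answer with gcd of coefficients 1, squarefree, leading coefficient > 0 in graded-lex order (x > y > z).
First, deg p = 4. The shape is more complex than any degree-3 surface.
Next, by symmetry, every cross-section ⟂ z is a circle, so x, y appear only via x² + y².
Next, against the integer gridlines: among the integer gridlines, it crosses the z-axis at z ∈ {-1, 1}; a circular section at z = 0 has radius between 1 and 2.
Finally, solving for integer coefficients yields p as stated.

x^4 + 2*x^2*y^2 + y^4 - 3*x^2 - 3*y^2 + 2*z^2 - 2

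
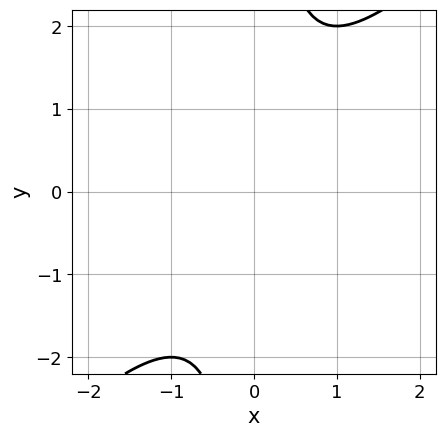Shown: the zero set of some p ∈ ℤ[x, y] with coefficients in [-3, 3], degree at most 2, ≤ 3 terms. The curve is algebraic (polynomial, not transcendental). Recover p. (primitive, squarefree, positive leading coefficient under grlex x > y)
x^2 - x*y + 1

Degree: no degree-1 curve has this shape, so deg p = 2.
From the axis intercepts and sections: the curve avoids every integer y-axis point in the box; the curve avoids every integer x-axis point in the box.
The integer polynomial consistent with all of this is the stated p.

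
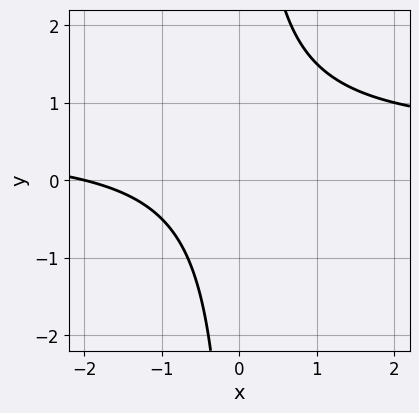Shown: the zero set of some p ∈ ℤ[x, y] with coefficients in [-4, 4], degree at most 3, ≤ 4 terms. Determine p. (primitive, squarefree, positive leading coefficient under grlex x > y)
deg p = 2.
Against the integer gridlines: it crosses the x-axis at the gridline x = -2; the curve avoids every integer y-axis point in the box.
The integer polynomial consistent with all of this is the stated p.

2*x*y - x - 2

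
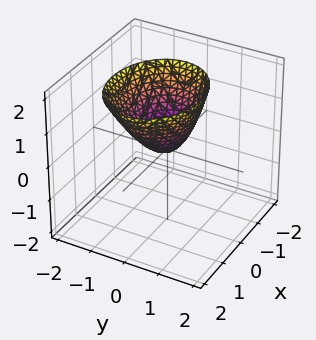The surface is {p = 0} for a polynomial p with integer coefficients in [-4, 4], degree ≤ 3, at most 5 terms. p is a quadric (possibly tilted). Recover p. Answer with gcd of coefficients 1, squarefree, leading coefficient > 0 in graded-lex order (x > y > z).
1. Degree: the shape is more complex than any degree-1 surface, so deg p = 2.
2. From the axis intercepts and sections: it meets the z-axis at z = 0 (among the integer gridlines); it crosses the y-axis at the gridline y = 0.
3. Matching integer coefficients to the picture gives p.

2*x^2 - x*z + 3*y^2 - 2*z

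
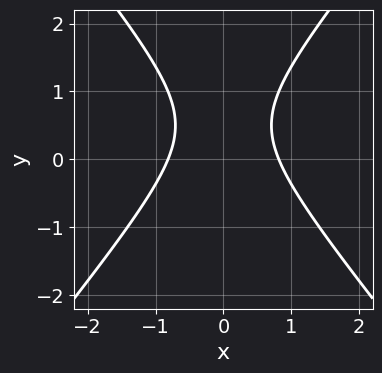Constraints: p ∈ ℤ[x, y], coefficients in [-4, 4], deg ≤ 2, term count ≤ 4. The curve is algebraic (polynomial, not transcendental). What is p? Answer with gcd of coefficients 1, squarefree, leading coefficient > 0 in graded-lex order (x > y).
First, degree: the shape is more complex than any degree-1 curve, so deg p = 2.
Next, symmetries: it's symmetric under x → −x, forcing even powers of x.
Then, from the visible intercepts: no y-intercept at any integer in the box.
Finally, putting this together gives p.

3*x^2 - 2*y^2 + 2*y - 2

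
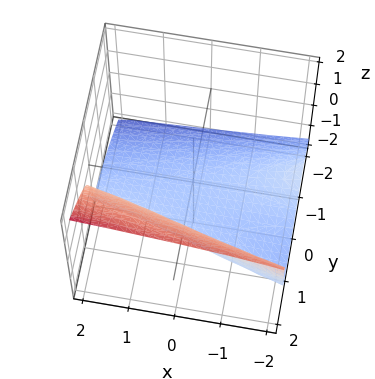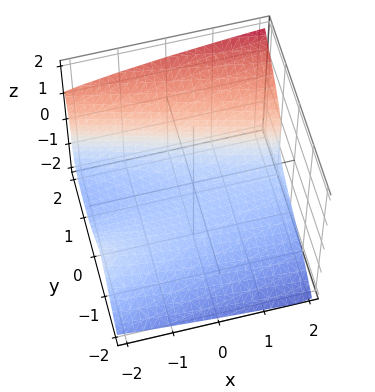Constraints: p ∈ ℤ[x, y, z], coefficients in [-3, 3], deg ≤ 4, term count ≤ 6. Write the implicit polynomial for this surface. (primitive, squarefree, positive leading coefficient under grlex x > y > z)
2*y^3 - 3*z^3 + 2*x*y - 3

(a) The degree is 3 — a generic line meets the surface in up to 3 points.
(b) From the axis intercepts and sections: the surface avoids every integer x-axis point in the box; it crosses the z-axis at the gridline z = -1.
(c) Fitting integer coefficients to these (and the overall shape) gives p.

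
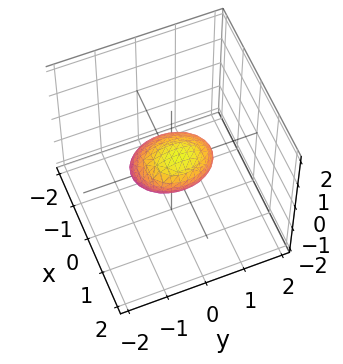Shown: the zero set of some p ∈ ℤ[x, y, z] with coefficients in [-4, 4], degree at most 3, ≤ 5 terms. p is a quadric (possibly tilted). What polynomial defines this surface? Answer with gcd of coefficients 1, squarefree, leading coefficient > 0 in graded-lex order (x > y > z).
3*x^2 - 3*x*z + 2*y^2 + 3*z^2 - 2

(a) The degree is 2 — a generic line meets the surface in up to 2 points.
(b) Checking where it meets the axes: among the integer gridlines, it crosses the y-axis at y ∈ {-1, 1}.
(c) The integer polynomial consistent with all of this is the stated p.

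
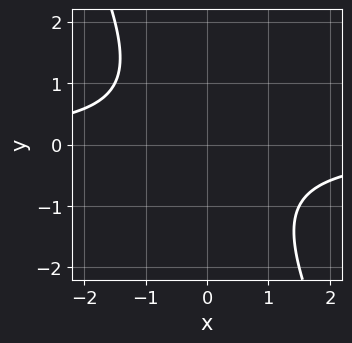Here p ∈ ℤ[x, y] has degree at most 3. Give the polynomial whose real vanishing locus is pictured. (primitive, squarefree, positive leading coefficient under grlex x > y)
The degree is 2 — a generic line meets the curve in up to 2 points.
Against the integer gridlines: it misses every integer gridline on the x-axis; it misses every integer gridline on the y-axis.
Fitting integer coefficients to these (and the overall shape) gives p.

2*x*y + y^2 + 2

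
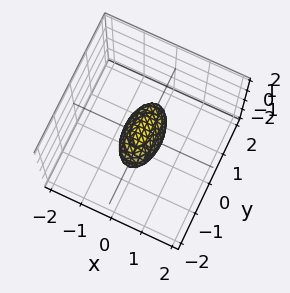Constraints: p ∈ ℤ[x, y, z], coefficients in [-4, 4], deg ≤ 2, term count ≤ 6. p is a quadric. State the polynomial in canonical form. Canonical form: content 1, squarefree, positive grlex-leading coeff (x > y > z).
Degree: bounded and convex; a quadric, so deg p = 2.
Symmetries: the y ↦ −y reflection is a symmetry, so y appears only in even powers; it's symmetric under z → −z, forcing even powers of z; mirror symmetry x ↦ −x ⇒ only even powers of x.
Reading off the gridlines: the y-axis gridline crossings are at y ∈ {-1, 1}.
Solving for integer coefficients yields p as stated.

3*x^2 + y^2 + 2*z^2 - 1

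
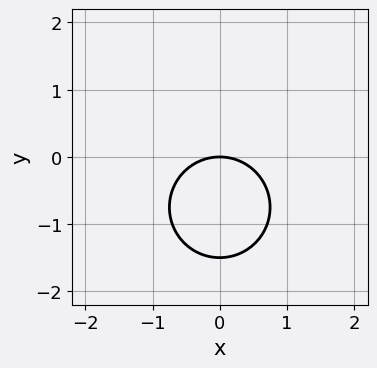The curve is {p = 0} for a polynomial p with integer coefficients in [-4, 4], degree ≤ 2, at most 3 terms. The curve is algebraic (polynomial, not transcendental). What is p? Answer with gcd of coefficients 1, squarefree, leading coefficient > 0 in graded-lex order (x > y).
2*x^2 + 2*y^2 + 3*y

1. The degree is 2 — no degree-1 curve has this shape.
2. Symmetries: mirror symmetry x ↦ −x ⇒ only even powers of x.
3. Reading off the gridlines: it meets the y-axis at y = 0 (among the integer gridlines); it meets the x-axis at x = 0 (among the integer gridlines).
4. Matching integer coefficients to the picture gives p.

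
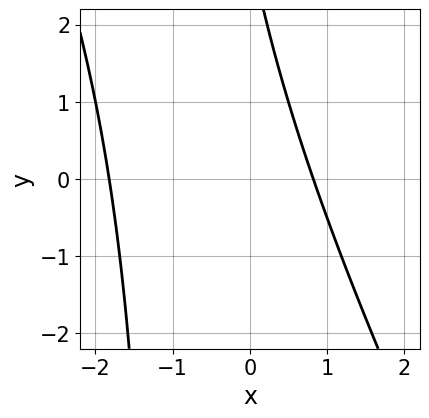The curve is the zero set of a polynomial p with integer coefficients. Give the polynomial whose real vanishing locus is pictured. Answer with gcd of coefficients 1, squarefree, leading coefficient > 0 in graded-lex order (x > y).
2*x^2 + x*y + 2*x + y - 3

(a) deg p = 2.
(b) Checking where it meets the axes: no y-intercept at any integer in the box.
(c) Solving for integer coefficients yields p as stated.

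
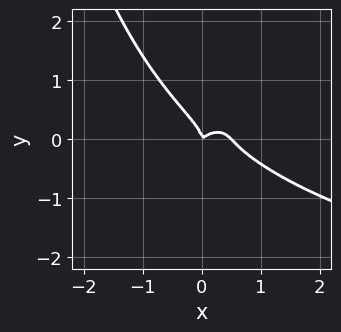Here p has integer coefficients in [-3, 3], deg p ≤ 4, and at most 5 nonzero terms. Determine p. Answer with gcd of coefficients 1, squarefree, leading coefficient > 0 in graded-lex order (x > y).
First, deg p = 4. The shape is more complex than any degree-3 curve.
Then, checking where it meets the axes: it crosses the y-axis at the gridline y = 0; one x-axis crossing is at x = 0.
Finally, together with the visible shape, these determine p as stated.

2*x^2*y^2 - 2*x^3 - 3*y^3 + x^2 - x*y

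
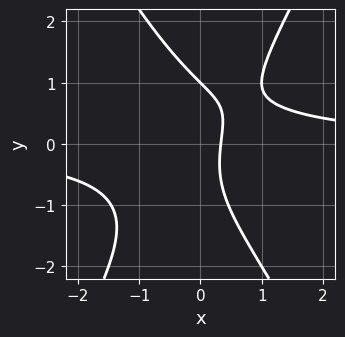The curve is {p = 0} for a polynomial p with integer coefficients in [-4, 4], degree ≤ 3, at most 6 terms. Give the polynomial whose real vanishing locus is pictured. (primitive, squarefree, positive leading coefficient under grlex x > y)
First, deg p = 3.
Then, observable constraints: it crosses the y-axis at the gridline y = 1.
Finally, fitting integer coefficients to these (and the overall shape) gives p.

3*x^2*y - y^3 - 3*x + 1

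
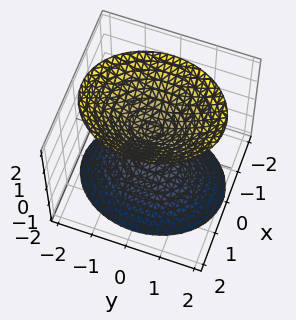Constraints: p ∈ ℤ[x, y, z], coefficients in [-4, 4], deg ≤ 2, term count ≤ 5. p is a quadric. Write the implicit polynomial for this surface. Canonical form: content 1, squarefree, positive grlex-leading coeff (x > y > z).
3*x^2 + 2*y^2 - 2*z^2 + 1

The picture has 2 separate pieces.
deg p = 2.
Symmetries: the z ↦ −z reflection is a symmetry, so z appears only in even powers; mirror symmetry x ↦ −x ⇒ only even powers of x; it's symmetric under y → −y, forcing even powers of y.
Observable constraints: it misses every integer gridline on the y-axis; the surface avoids every integer x-axis point in the box.
Matching integer coefficients to the picture gives p.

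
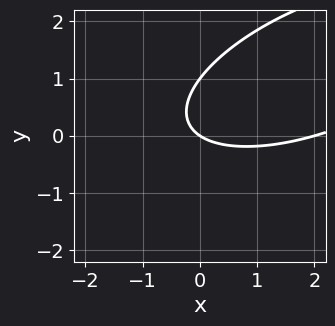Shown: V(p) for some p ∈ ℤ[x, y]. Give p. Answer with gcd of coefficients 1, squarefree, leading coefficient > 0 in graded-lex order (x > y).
First, the degree is 2 — a generic line meets the curve in up to 2 points.
Then, reading off the gridlines: among the integer gridlines, it crosses the x-axis at x ∈ {0, 2}; the y-axis gridline crossings are at y ∈ {0, 1}.
Finally, fitting integer coefficients to these (and the overall shape) gives p.

x^2 - 2*x*y + 3*y^2 - 2*x - 3*y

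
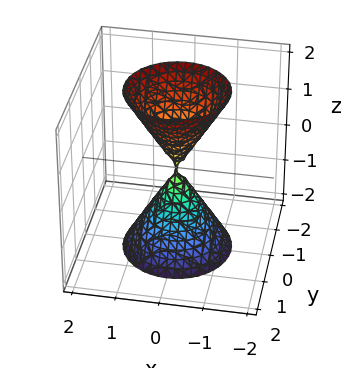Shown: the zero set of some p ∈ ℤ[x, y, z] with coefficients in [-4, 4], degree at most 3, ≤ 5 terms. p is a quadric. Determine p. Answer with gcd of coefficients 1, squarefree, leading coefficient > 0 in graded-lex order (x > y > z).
3*x^2 + 3*y^2 - z^2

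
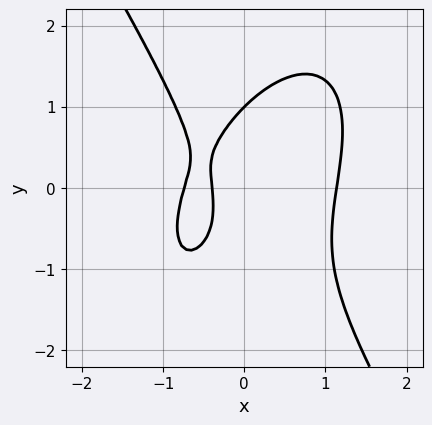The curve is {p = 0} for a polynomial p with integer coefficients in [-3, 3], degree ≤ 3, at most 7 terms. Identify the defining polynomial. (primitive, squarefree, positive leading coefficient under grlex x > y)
deg p = 3. A generic line meets the curve in up to 3 points.
Observable constraints: one y-axis crossing is at y = 1.
Fitting integer coefficients to these (and the overall shape) gives p.

3*x^3 - x^2*y + y^3 - 3*x - 1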